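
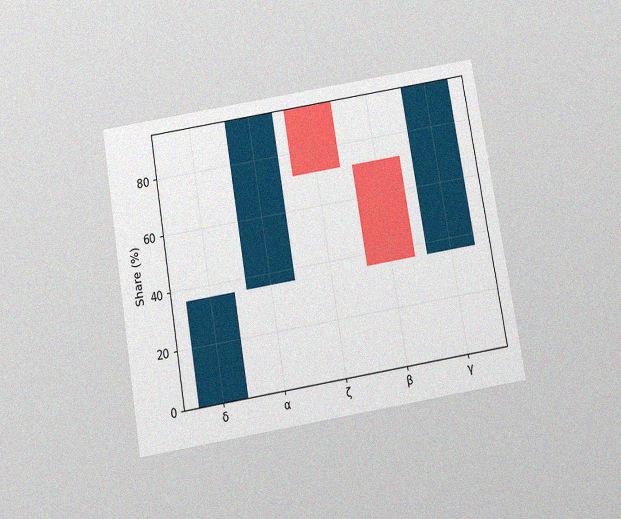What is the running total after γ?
96%

The chart is tilted about 10° counter-clockwise and viewed slightly from below, with some photo noise. After γ the running total reaches 96%.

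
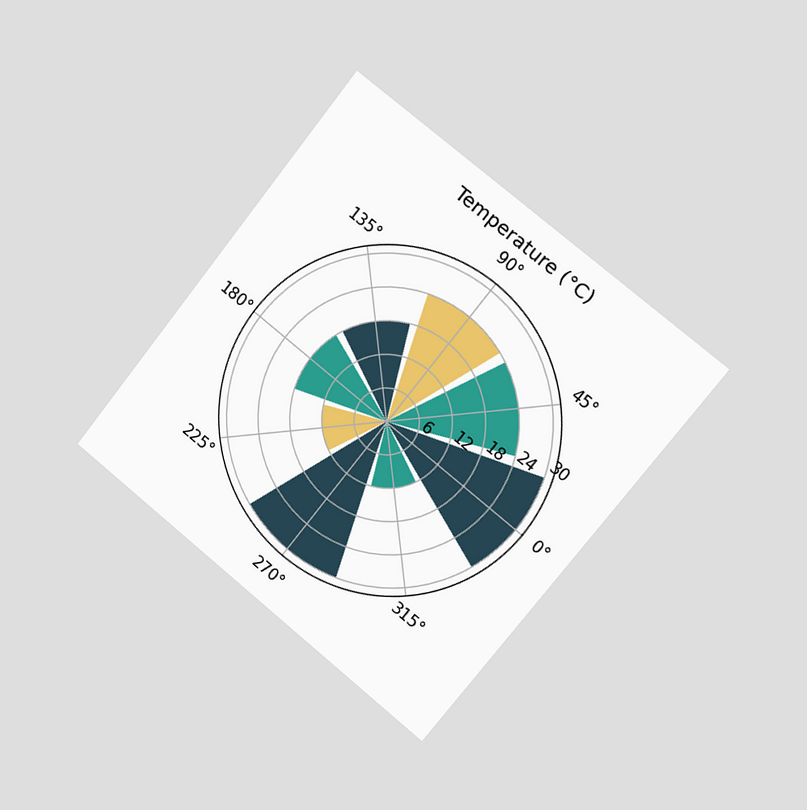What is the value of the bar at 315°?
12°C

The chart is tilted about 39° clockwise and viewed slightly from the right. The bar at 315° reaches 12°C on the radial axis.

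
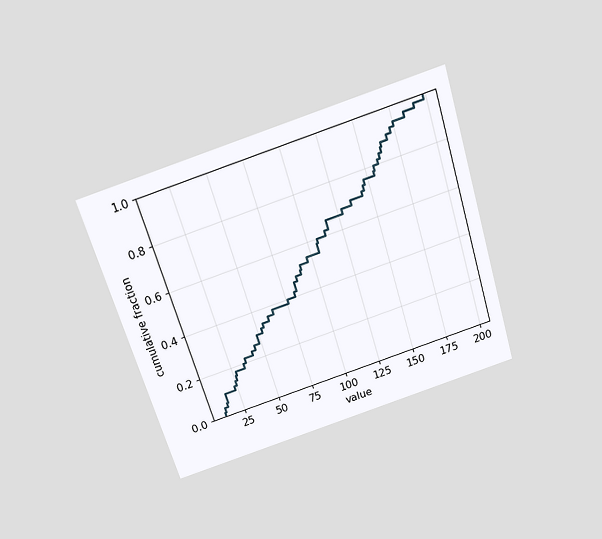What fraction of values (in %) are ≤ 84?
46%

The chart is tilted about 17° counter-clockwise and viewed slightly from above. At x=84 the ECDF step is at 46%.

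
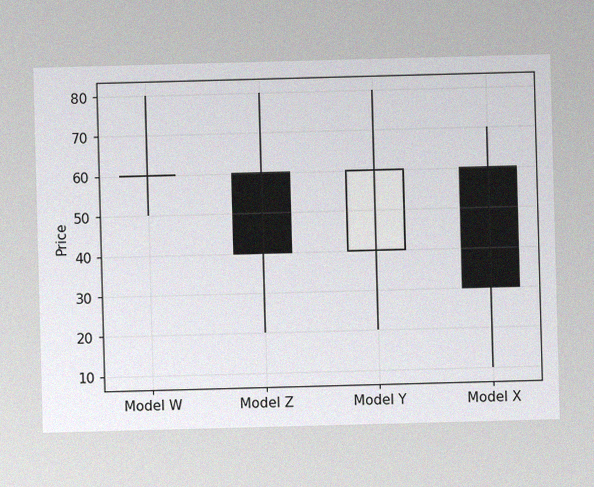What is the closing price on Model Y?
60

The image has some photo noise and uneven lighting. The Model Y candle closes at 60.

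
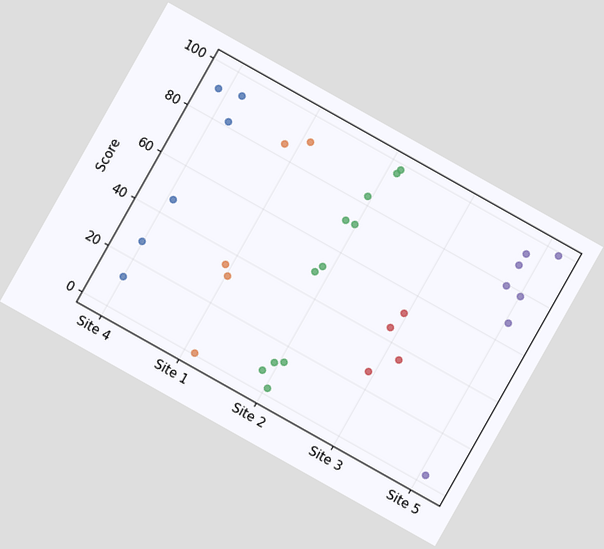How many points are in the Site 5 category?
7

The chart is tilted about 29° clockwise. Counting the markers in the Site 5 column gives 7.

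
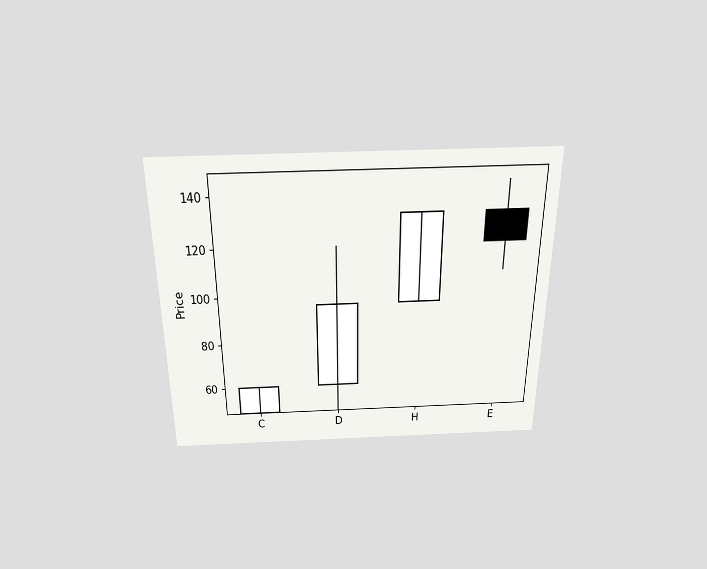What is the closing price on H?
132

The chart is viewed slightly from above. The H candle closes at 132.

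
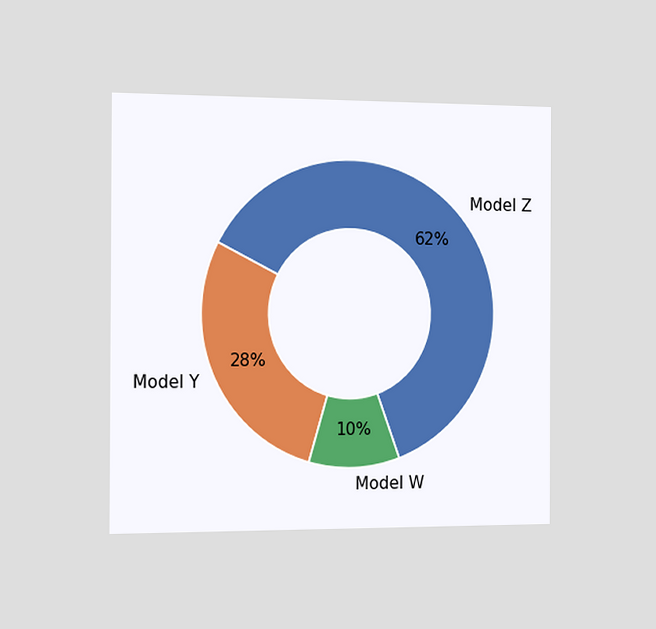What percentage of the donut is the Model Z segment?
62%

The chart is viewed slightly from the left. The Model Z segment takes up 62% of the ring.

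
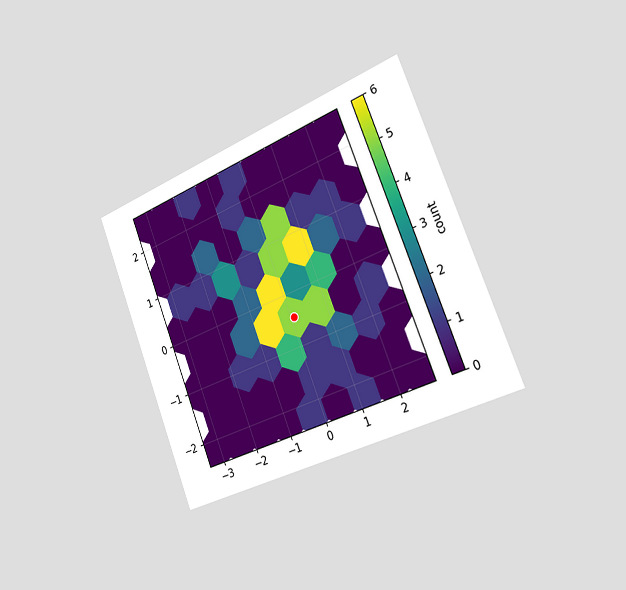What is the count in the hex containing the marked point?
The chart is tilted about 21° counter-clockwise and viewed slightly from the right. The marked hex reads 5 on the colorbar.

5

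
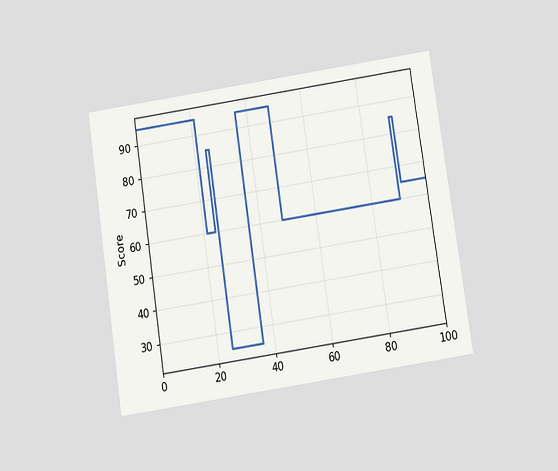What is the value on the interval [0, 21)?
95

The chart is tilted about 9° counter-clockwise and viewed slightly from below. On [0, 21) the step sits at 95.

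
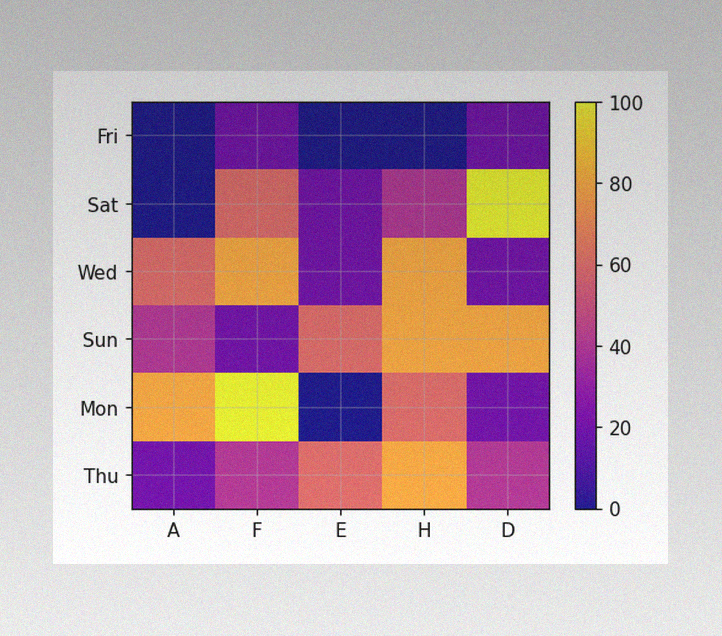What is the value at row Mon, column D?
20

The image has some photo noise and uneven lighting. Matching cell (Mon, D) against the colorbar gives 20.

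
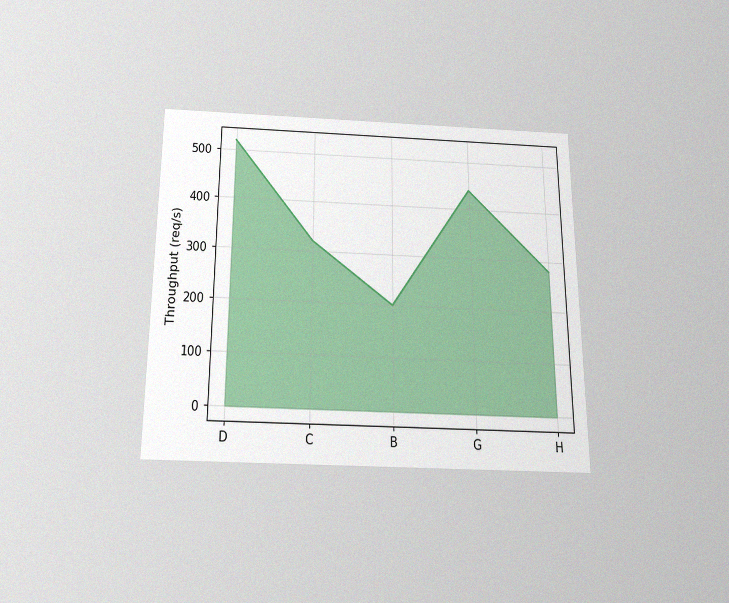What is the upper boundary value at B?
The chart is viewed slightly from below, with some photo noise. At B the upper boundary is at 200req/s.

200req/s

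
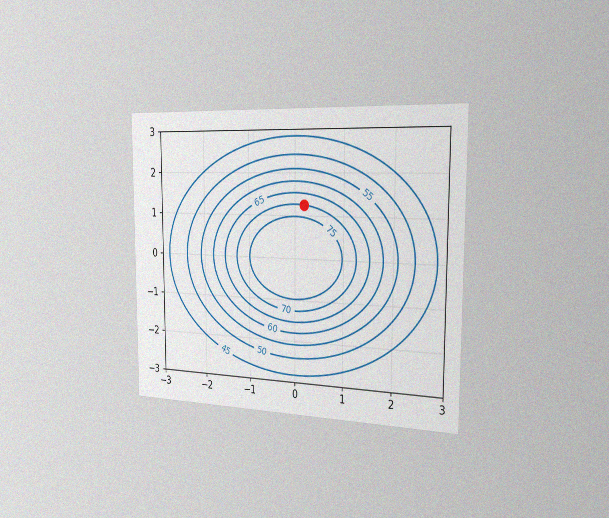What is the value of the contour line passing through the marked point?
The chart is viewed slightly from the right, with some photo noise. The marked point sits on the contour labelled 70.

70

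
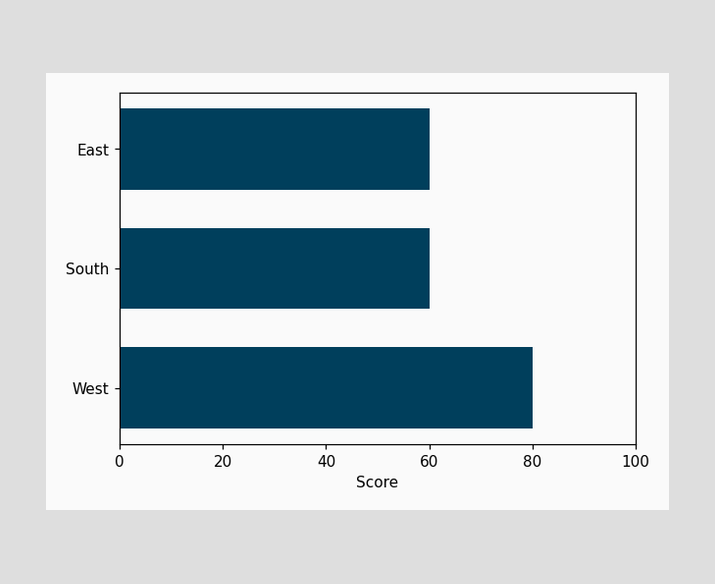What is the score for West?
80

Reading along the chart's x-axis, the West bar reaches 80.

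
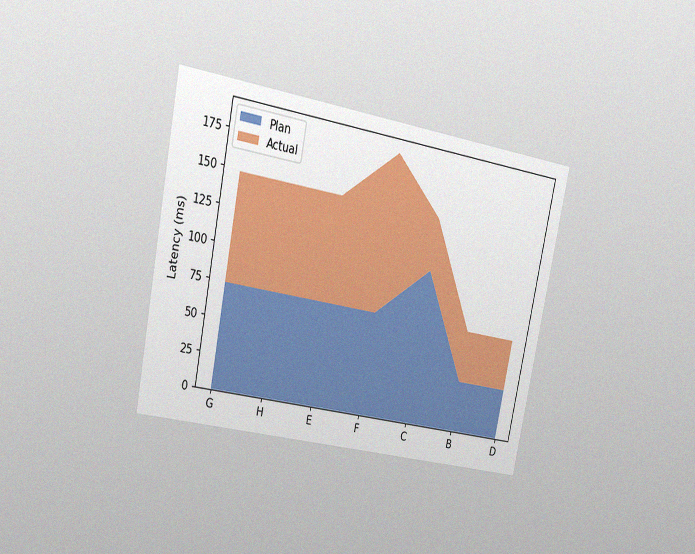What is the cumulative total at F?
185ms

The chart is tilted about 11° clockwise and viewed at a slight angle, with some photo noise. The stacked total at F reaches 185ms.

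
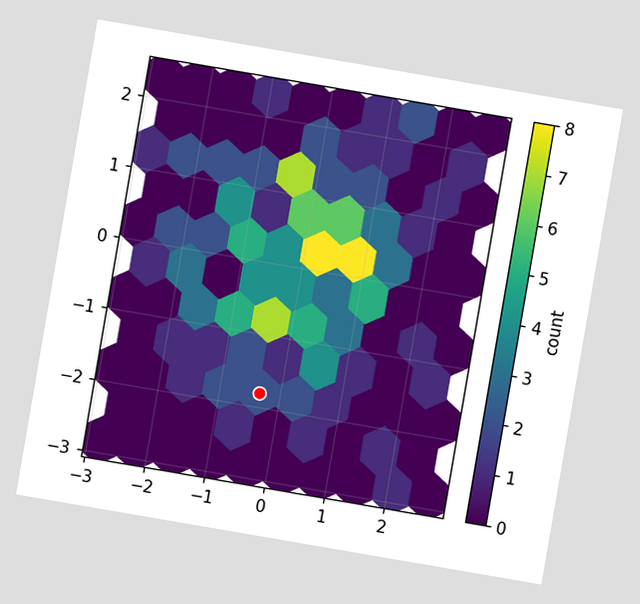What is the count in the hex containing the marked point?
2

The chart is tilted about 10° clockwise. The marked hex reads 2 on the colorbar.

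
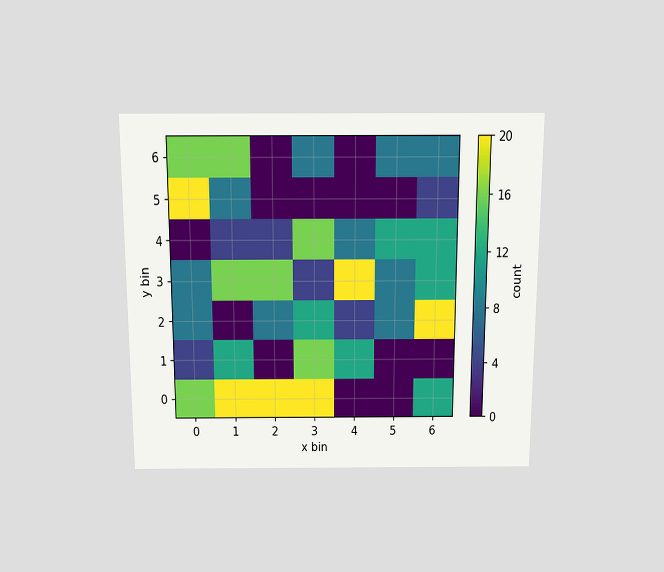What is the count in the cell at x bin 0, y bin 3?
8

The chart is viewed slightly from above. Matching the cell (0, 3) against the colorbar gives 8.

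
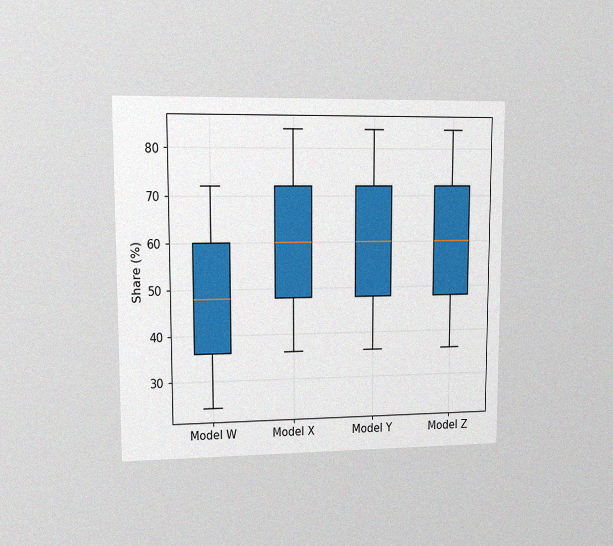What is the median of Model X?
The chart is viewed at a slight angle, with some photo noise. The median line in the Model X box sits at 60%.

60%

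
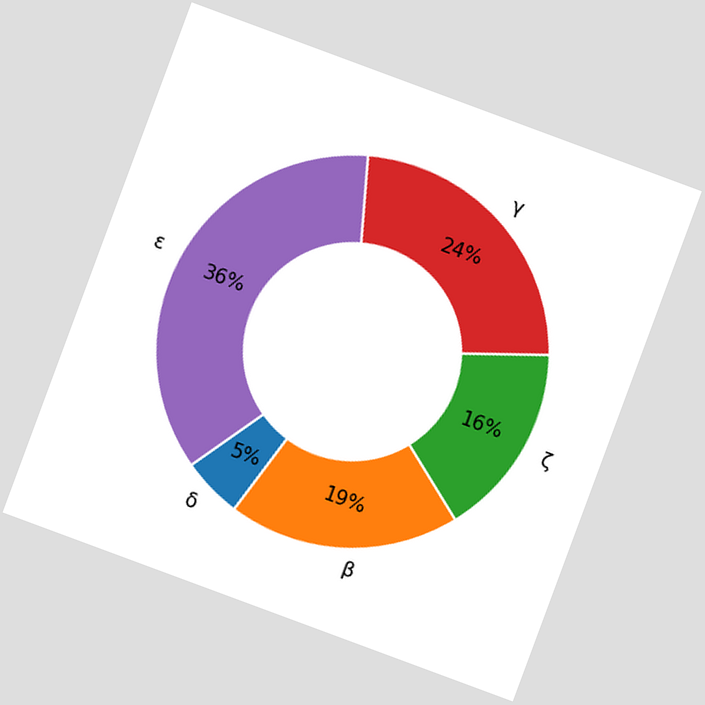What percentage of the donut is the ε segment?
The chart is tilted about 20° clockwise. The ε segment takes up 36% of the ring.

36%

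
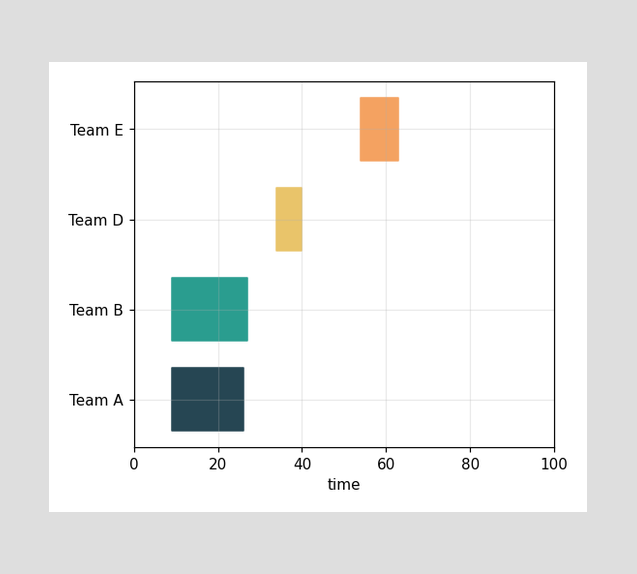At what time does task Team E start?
The Team E bar begins at t=54.

54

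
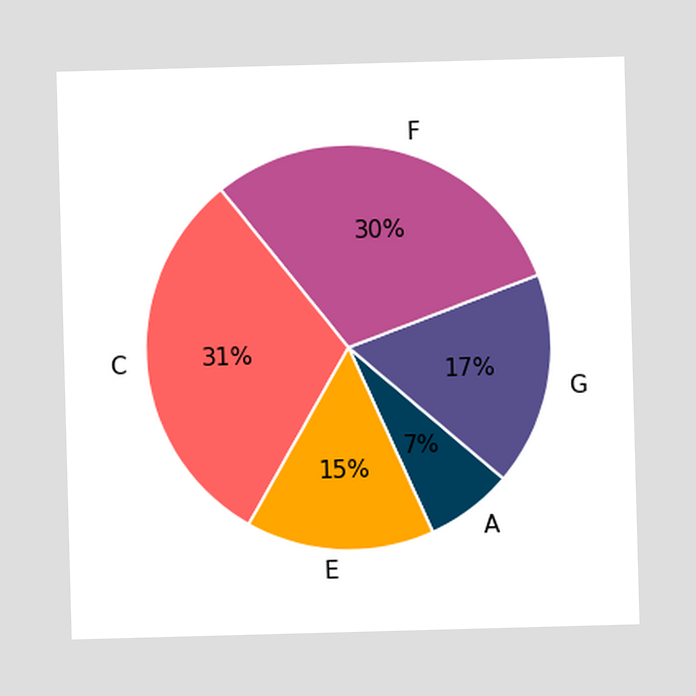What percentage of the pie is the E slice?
The E slice takes up 15% of the pie.

15%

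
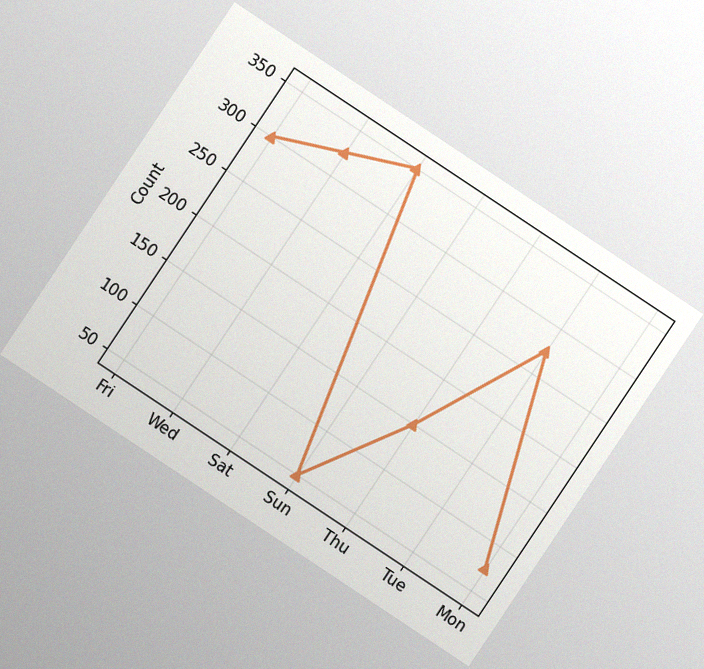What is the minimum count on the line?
50

The chart is tilted about 34° clockwise, with some photo noise. The lowest point is at Sun, and reading across to the y-axis gives 50.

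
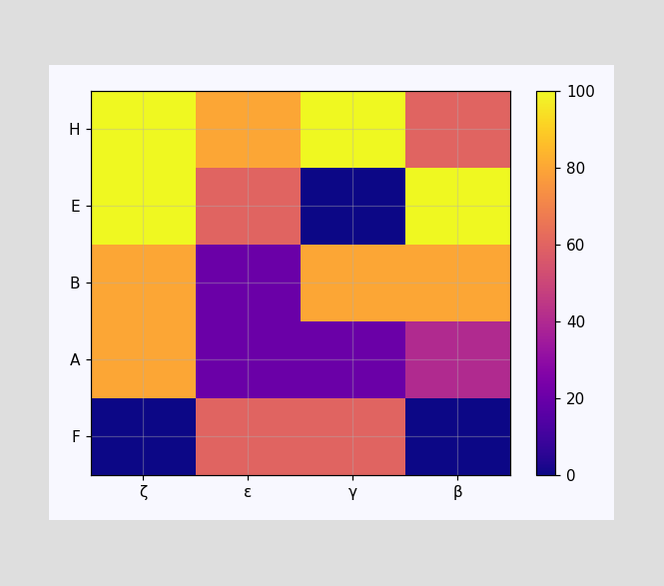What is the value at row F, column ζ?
0

Matching cell (F, ζ) against the colorbar gives 0.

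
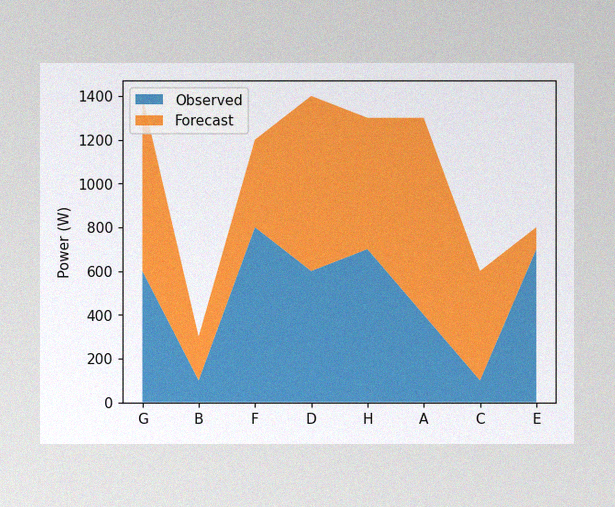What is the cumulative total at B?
The image has some photo noise and uneven lighting. The stacked total at B reaches 300W.

300W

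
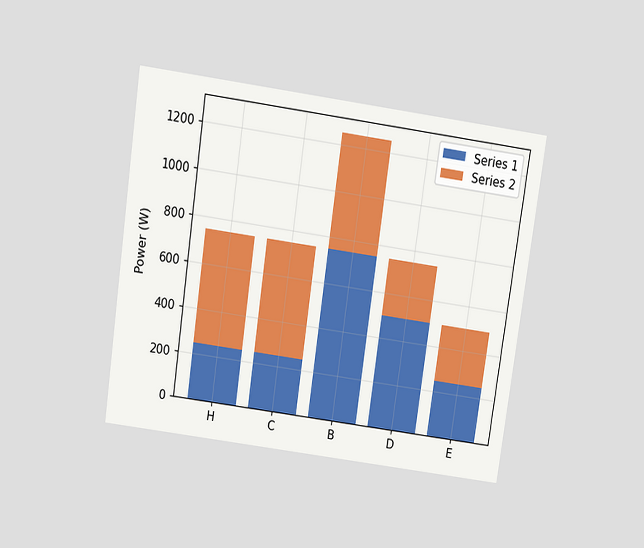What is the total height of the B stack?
The chart is tilted about 8° clockwise and viewed slightly from above. The B stack's top reaches 1250W on the y-axis.

1250W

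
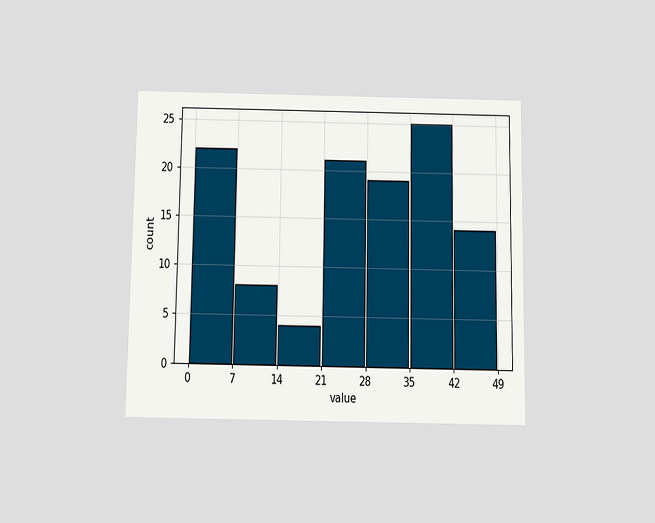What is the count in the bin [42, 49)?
14

The chart is viewed slightly from below. The [42, 49) bin has height 14.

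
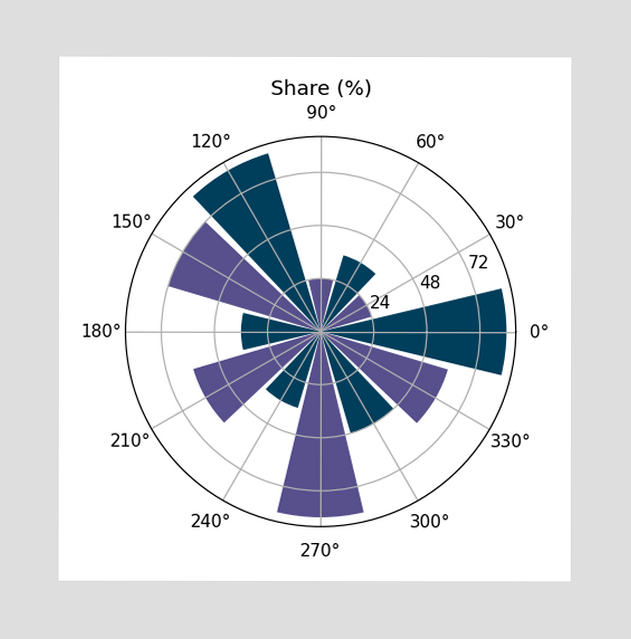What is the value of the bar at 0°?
The bar at 0° reaches 84% on the radial axis.

84%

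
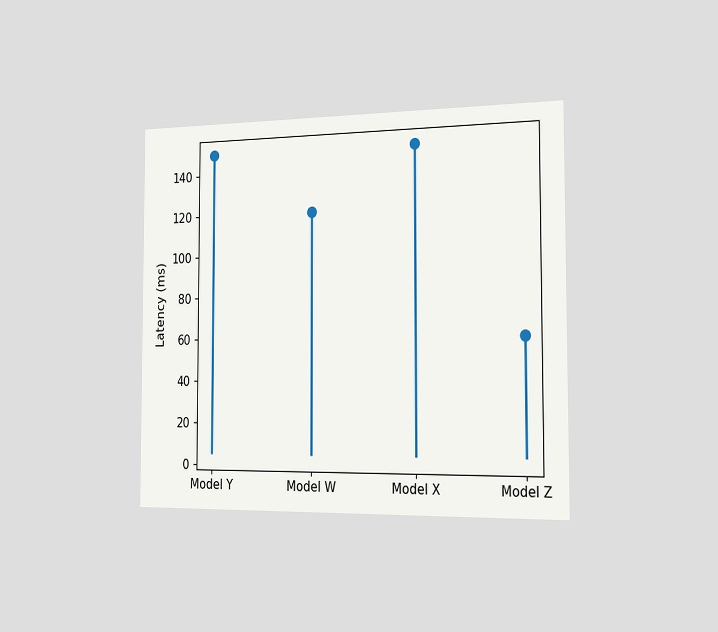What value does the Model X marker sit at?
The chart is viewed slightly from the right. The Model X marker sits at 150ms.

150ms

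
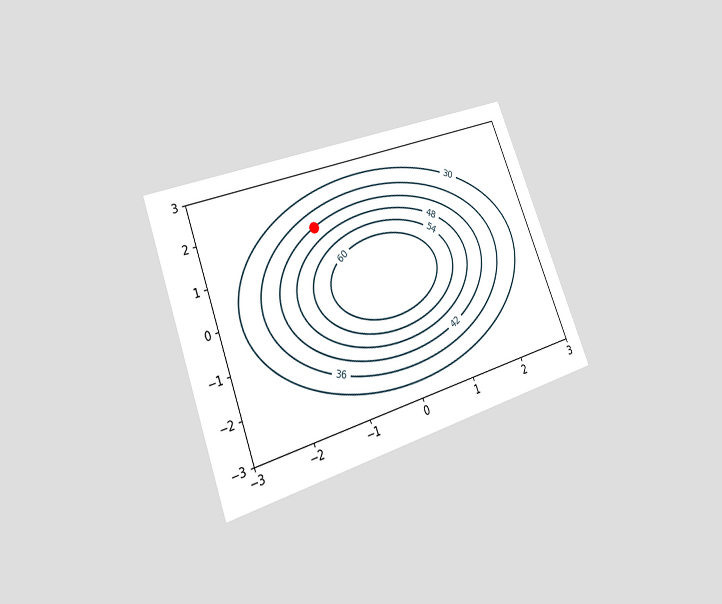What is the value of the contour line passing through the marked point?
42

The chart is tilted about 21° counter-clockwise and viewed at a slight angle. The marked point sits on the contour labelled 42.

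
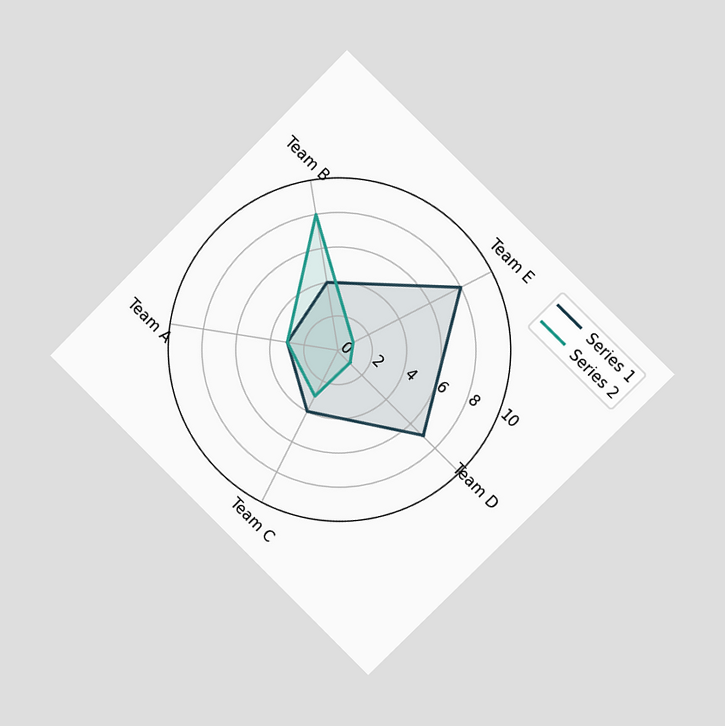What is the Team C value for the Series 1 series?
4

The chart is tilted about 45° clockwise and viewed slightly from the right. On the Team C axis, Series 1 reaches 4.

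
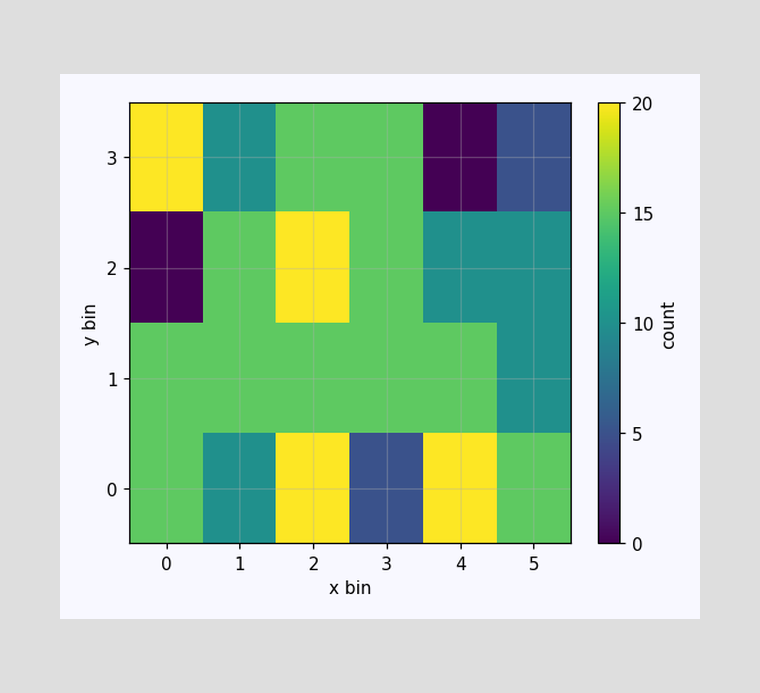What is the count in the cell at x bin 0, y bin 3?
Matching the cell (0, 3) against the colorbar gives 20.

20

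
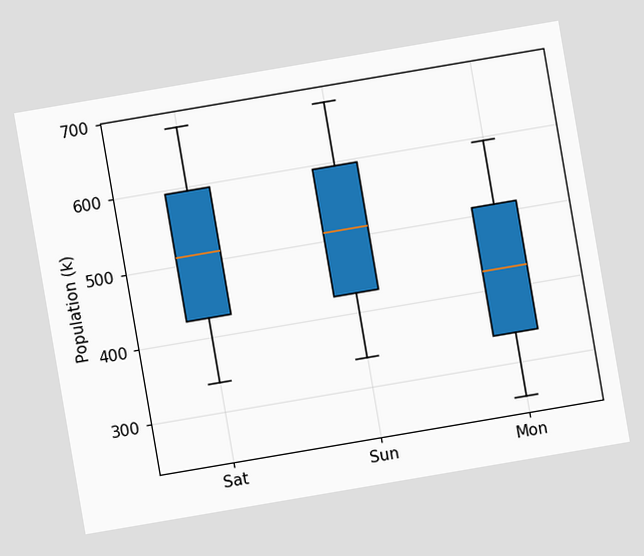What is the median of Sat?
The chart is tilted about 10° counter-clockwise. The median line in the Sat box sits at 510k.

510k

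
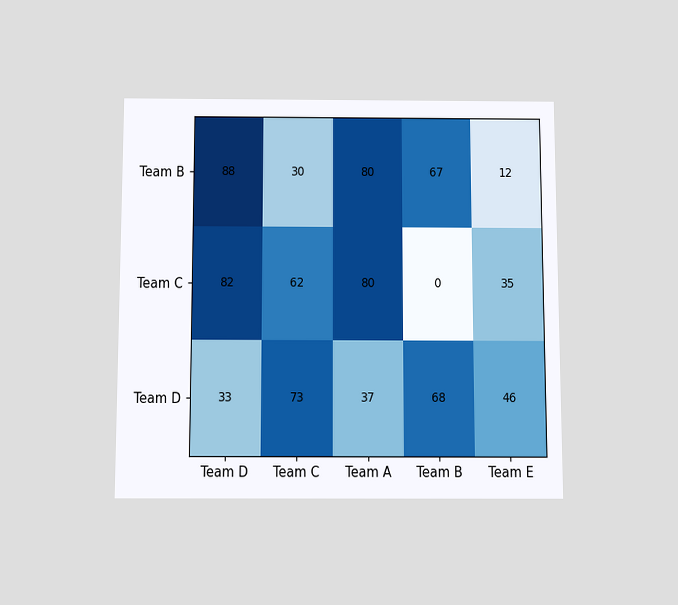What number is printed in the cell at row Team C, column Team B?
The chart is viewed slightly from below. The (Team C, Team B) cell reads 0.

0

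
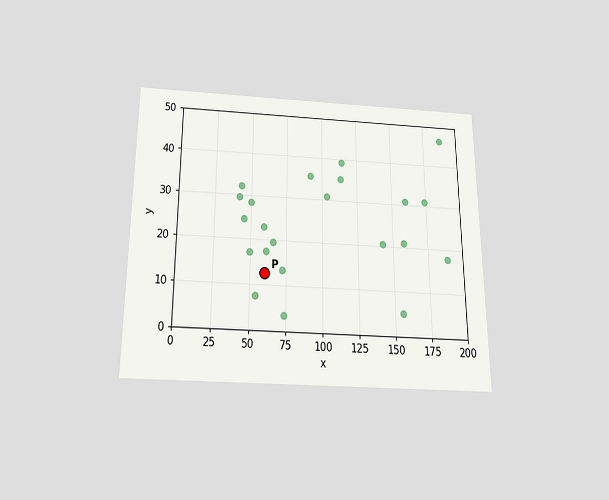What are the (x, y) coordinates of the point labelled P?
The chart is viewed slightly from below. Following the gridlines from P to each axis, P sits at (60, 12.5).

(60, 12.5)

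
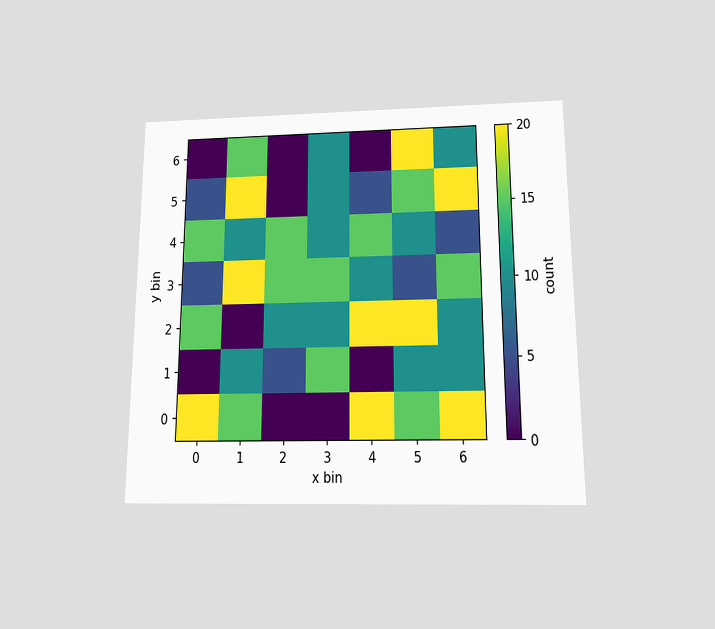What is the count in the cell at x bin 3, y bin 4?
10

The chart is viewed slightly from below. Matching the cell (3, 4) against the colorbar gives 10.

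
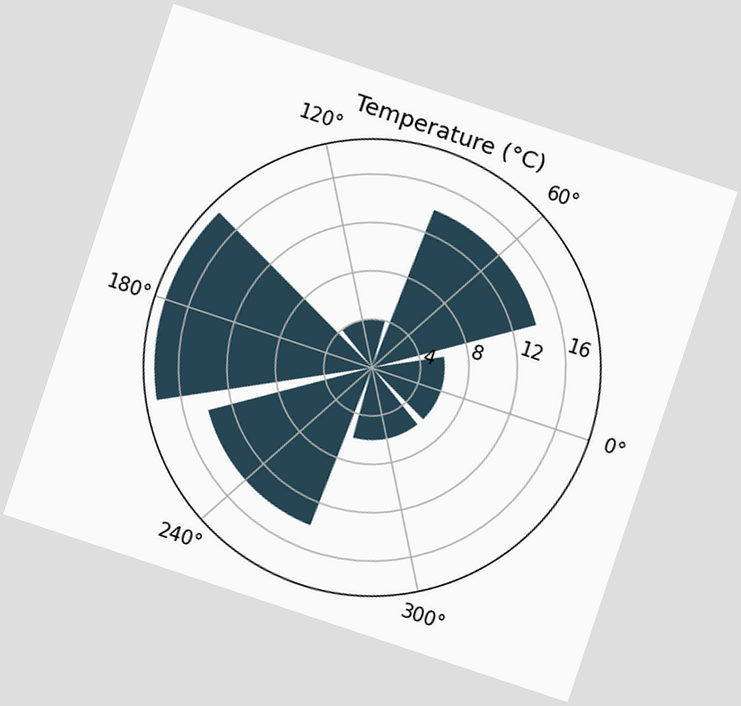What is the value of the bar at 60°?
The chart is tilted about 18° clockwise. The bar at 60° reaches 14°C on the radial axis.

14°C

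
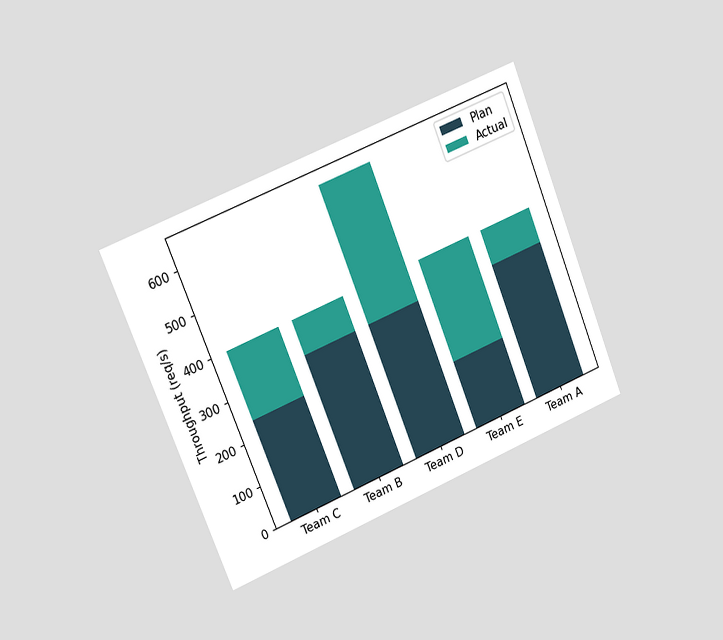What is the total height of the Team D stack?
The chart is tilted about 22° counter-clockwise and viewed slightly from the left. The Team D stack's top reaches 640req/s on the y-axis.

640req/s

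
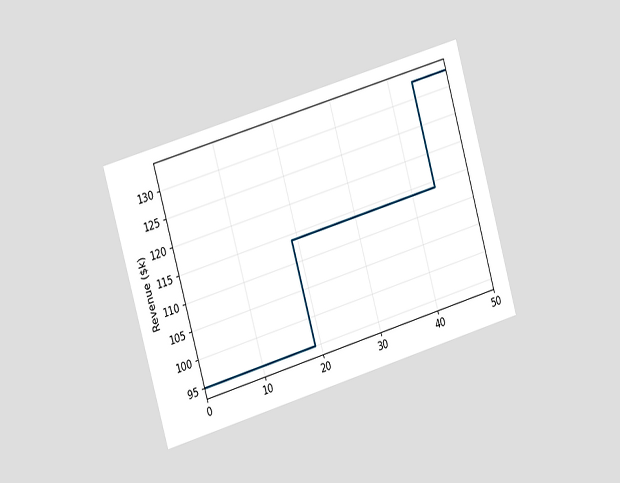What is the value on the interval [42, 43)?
The chart is tilted about 16° counter-clockwise and viewed slightly from the left. On [42, 43) the step sits at $114k.

$114k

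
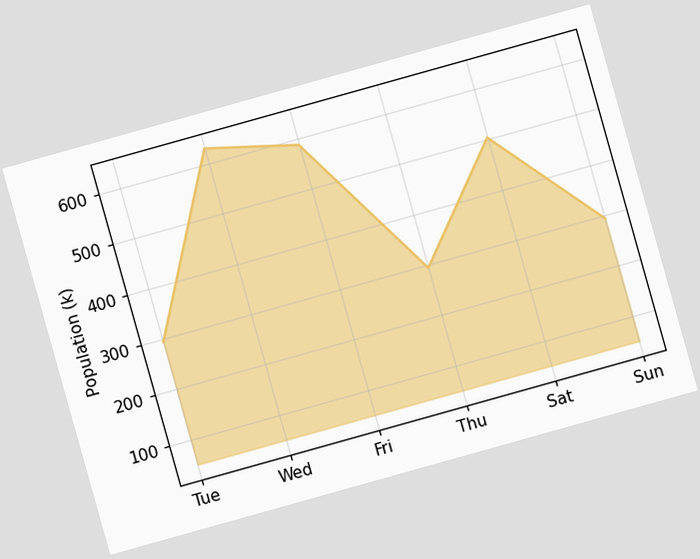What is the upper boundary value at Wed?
The chart is tilted about 16° counter-clockwise. At Wed the upper boundary is at 630k.

630k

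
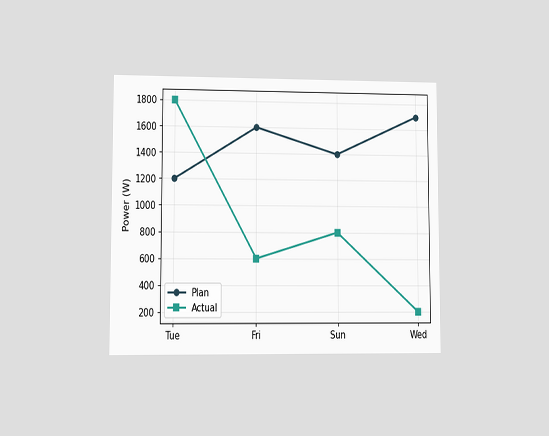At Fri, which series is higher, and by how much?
Plan, by 1000W

The chart is viewed at a slight angle. At Fri, Plan sits above the other line by 1000W.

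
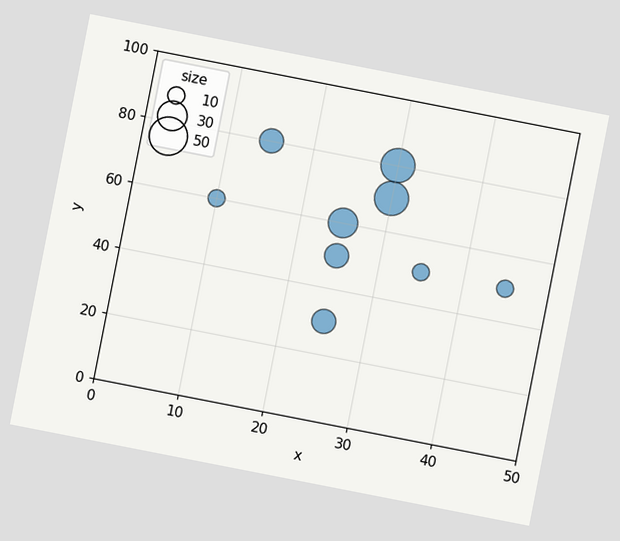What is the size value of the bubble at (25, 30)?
The chart is tilted about 11° clockwise. Matching the bubble at (25, 30) against the size legend gives 20.

20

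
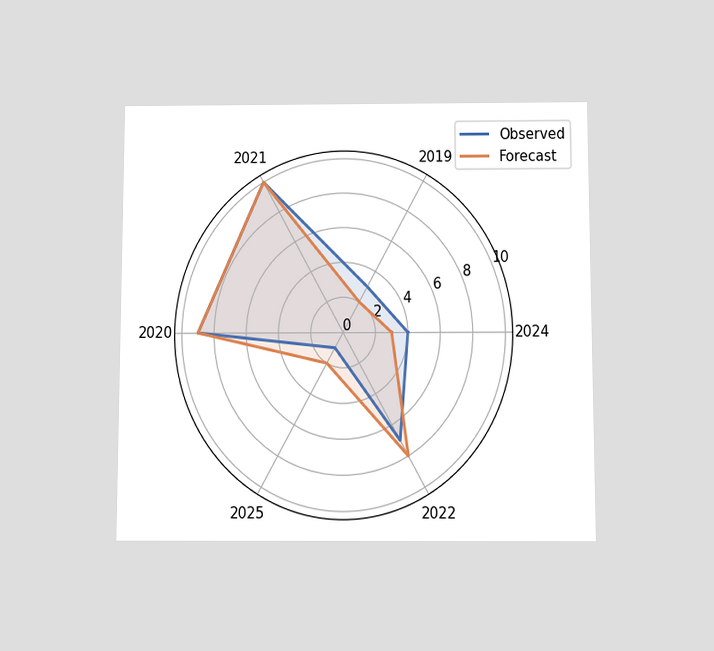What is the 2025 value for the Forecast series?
The chart is viewed slightly from below. On the 2025 axis, Forecast reaches 2.

2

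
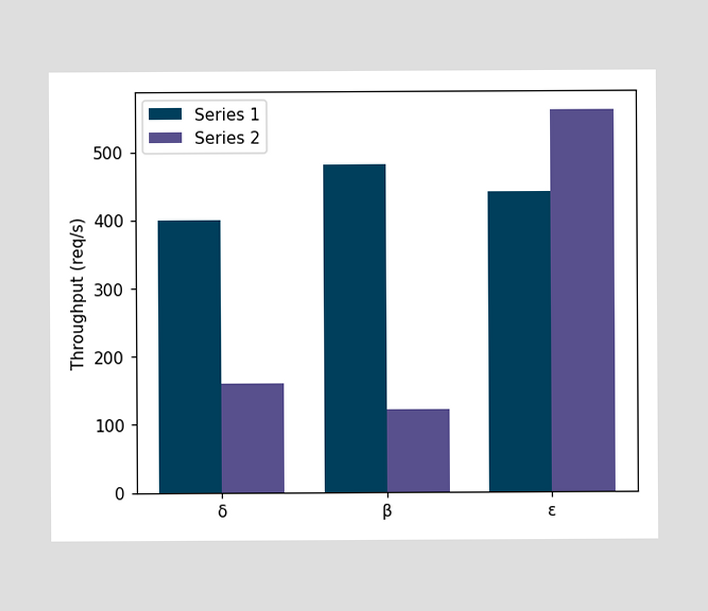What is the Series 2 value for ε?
560req/s

The Series 2 bar at ε reaches 560req/s on the y-axis.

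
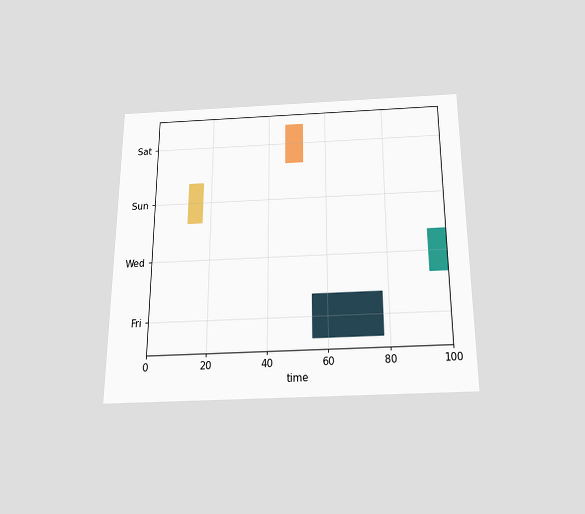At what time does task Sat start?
46

The chart is viewed slightly from below. The Sat bar begins at t=46.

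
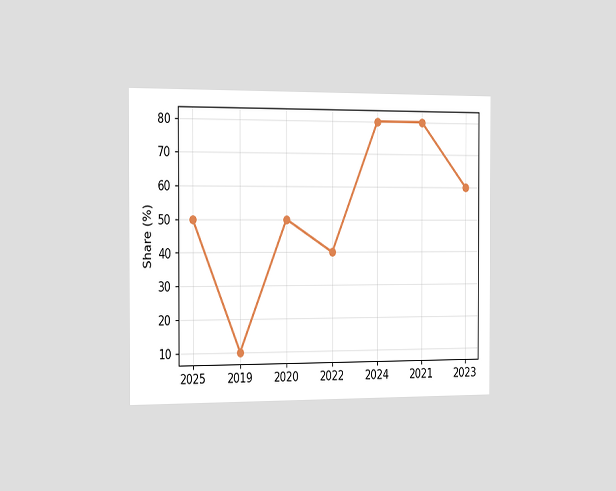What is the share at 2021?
The chart is viewed slightly from the left. At 2021, the line is at 80%.

80%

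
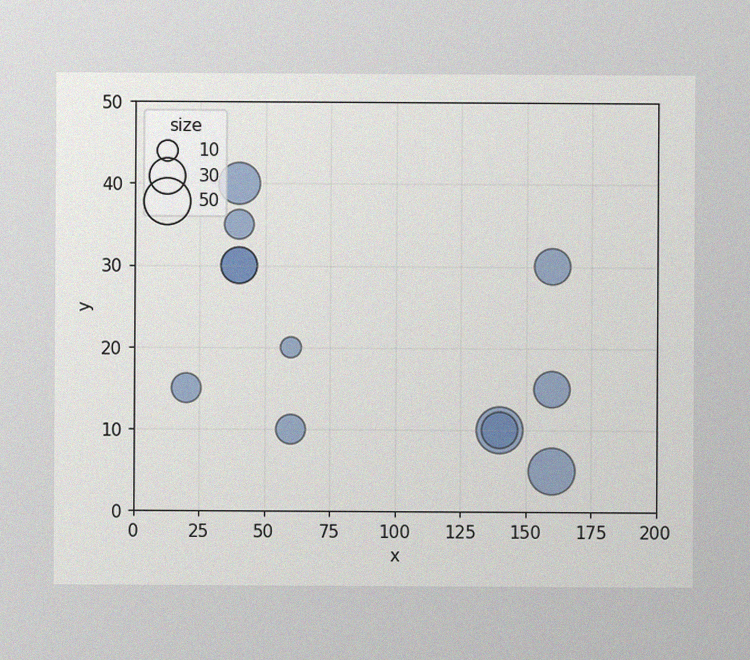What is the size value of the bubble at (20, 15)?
20

The image has some photo noise and uneven lighting. Matching the bubble at (20, 15) against the size legend gives 20.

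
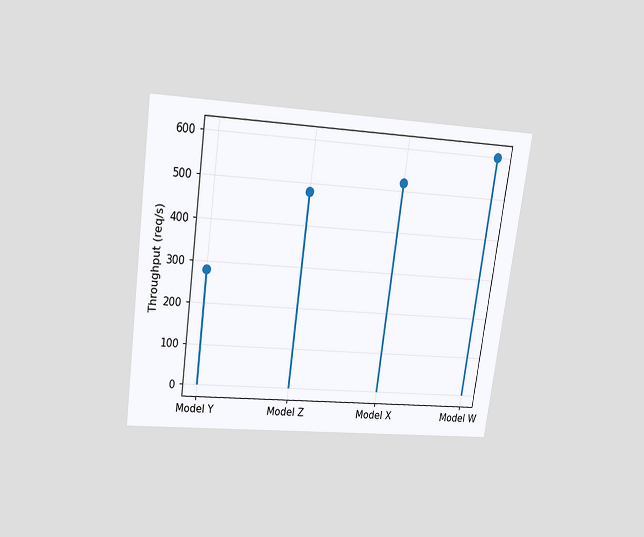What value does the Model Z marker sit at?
480req/s

The chart is tilted about 8° clockwise and viewed slightly from above. The Model Z marker sits at 480req/s.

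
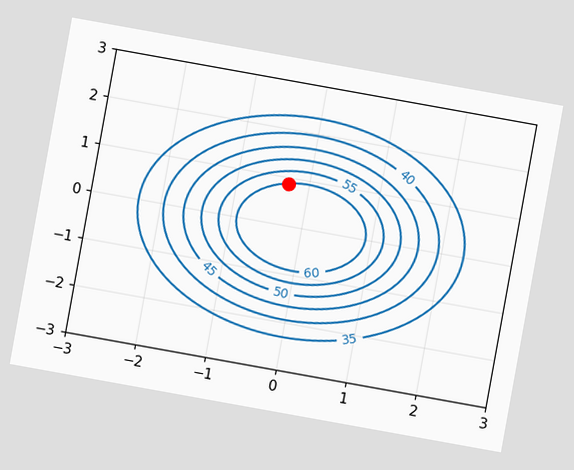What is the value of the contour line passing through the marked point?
60

The chart is tilted about 10° clockwise. The marked point sits on the contour labelled 60.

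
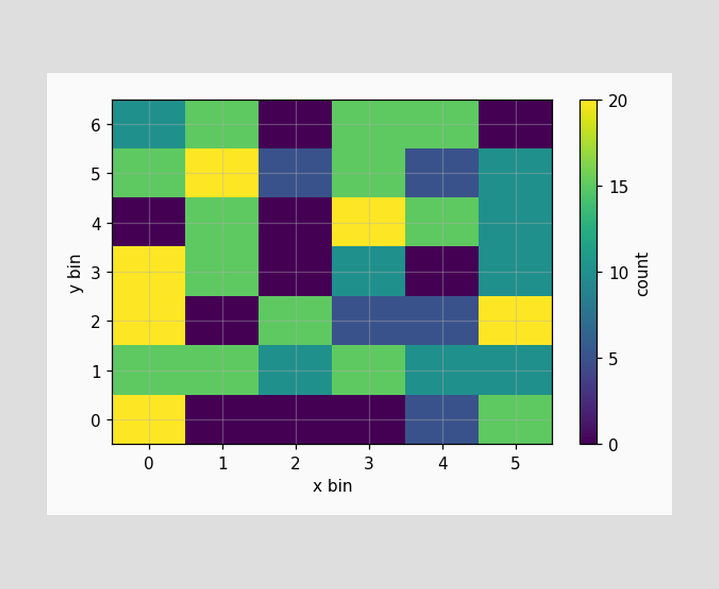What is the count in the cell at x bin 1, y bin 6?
15

Matching the cell (1, 6) against the colorbar gives 15.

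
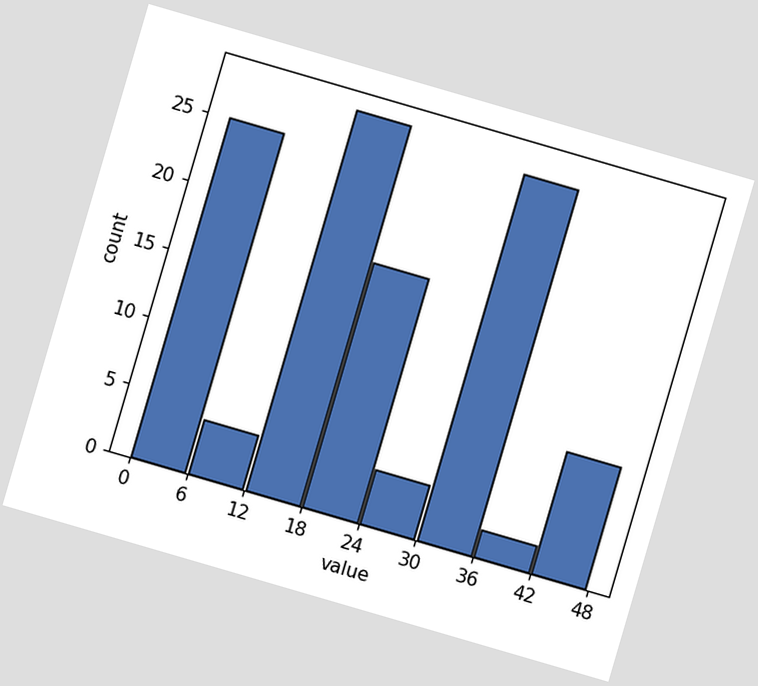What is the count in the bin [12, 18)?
The chart is tilted about 16° clockwise. The [12, 18) bin has height 28.

28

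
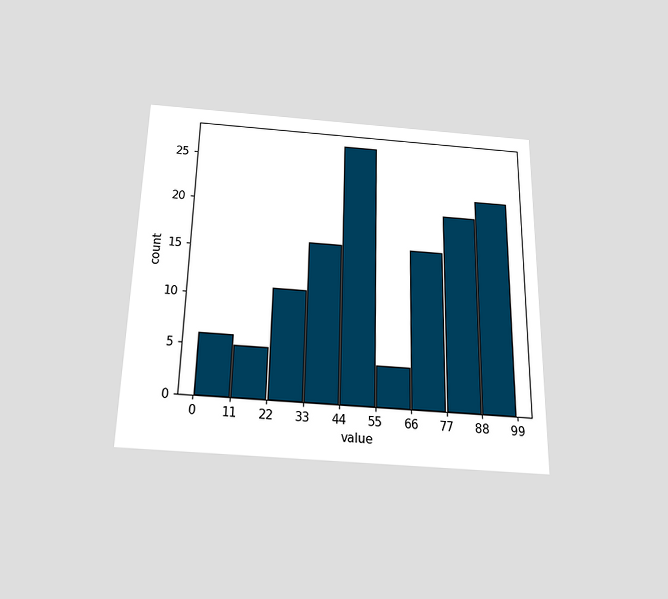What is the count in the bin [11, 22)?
5

The chart is viewed slightly from below. The [11, 22) bin has height 5.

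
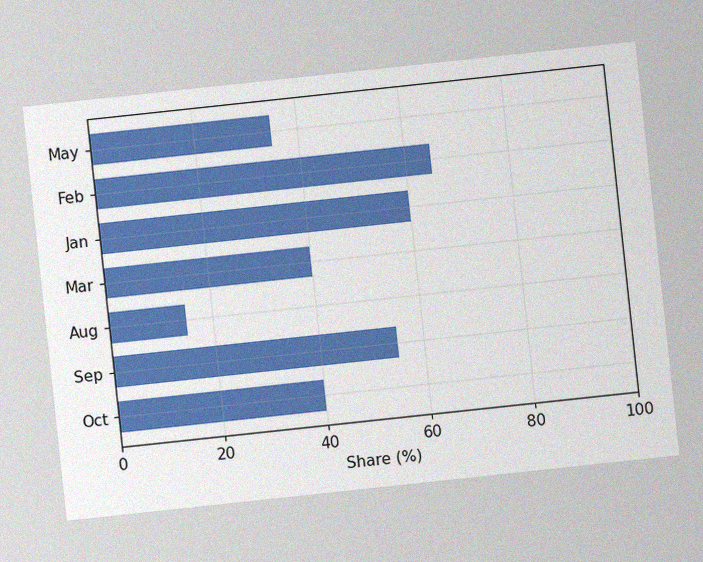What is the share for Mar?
The chart is tilted about 6° counter-clockwise, with some photo noise. Reading along the chart's x-axis, the Mar bar reaches 40%.

40%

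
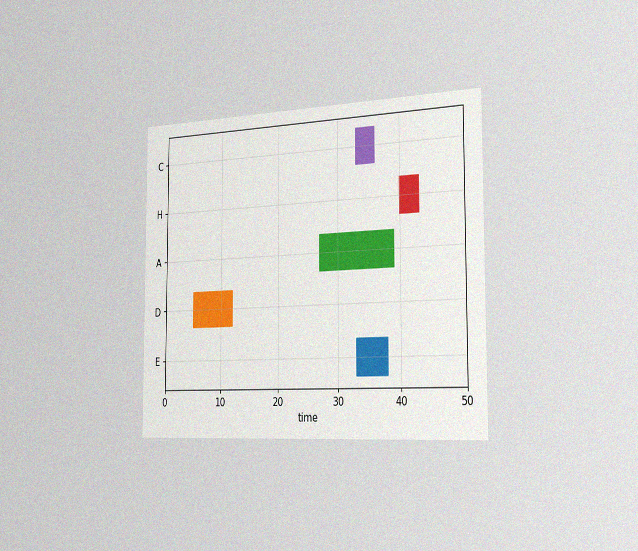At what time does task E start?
The chart is viewed slightly from the right, with some photo noise. The E bar begins at t=33.

33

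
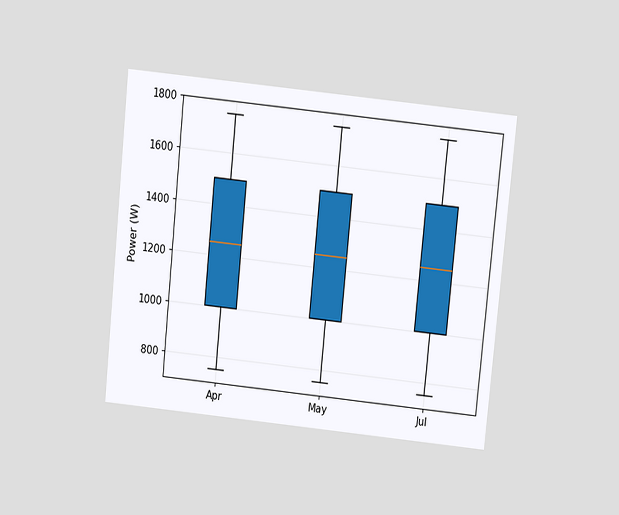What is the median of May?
1250W

The chart is tilted about 6° clockwise and viewed slightly from above. The median line in the May box sits at 1250W.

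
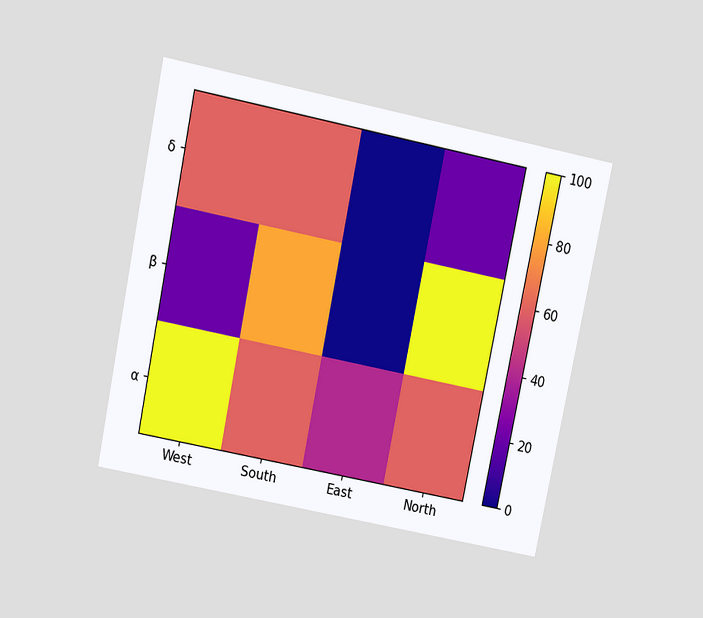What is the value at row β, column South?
80

The chart is tilted about 11° clockwise and viewed slightly from above. Matching cell (β, South) against the colorbar gives 80.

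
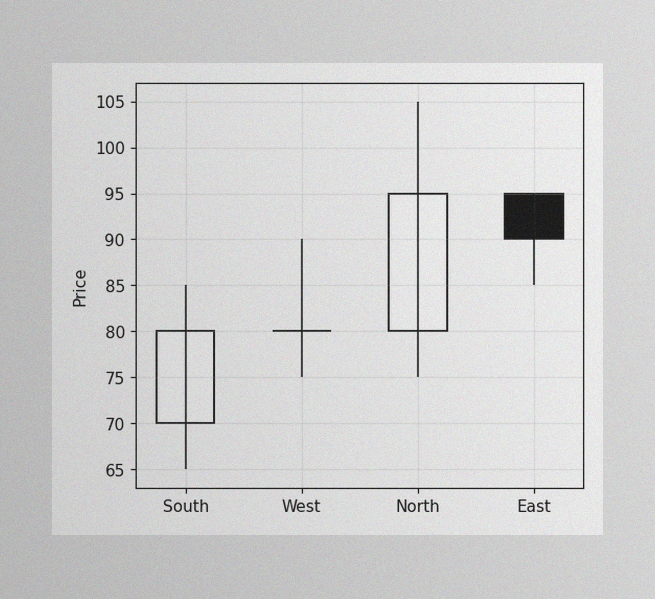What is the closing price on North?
The image has some photo noise and uneven lighting. The North candle closes at 95.

95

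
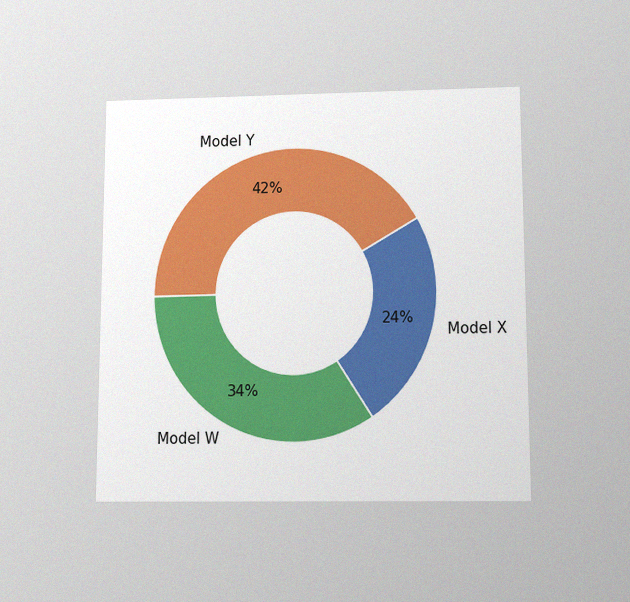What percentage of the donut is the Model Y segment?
The chart is viewed slightly from below, with some photo noise. The Model Y segment takes up 42% of the ring.

42%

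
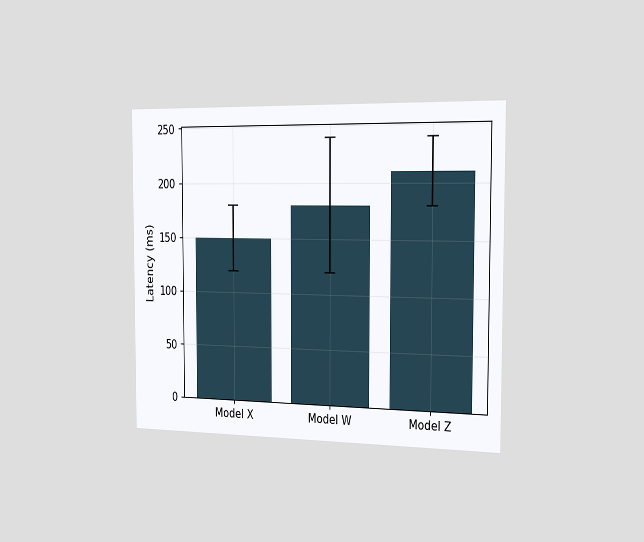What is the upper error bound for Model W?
240ms

The chart is viewed slightly from the right. The Model W bar's upper whisker reaches 240ms.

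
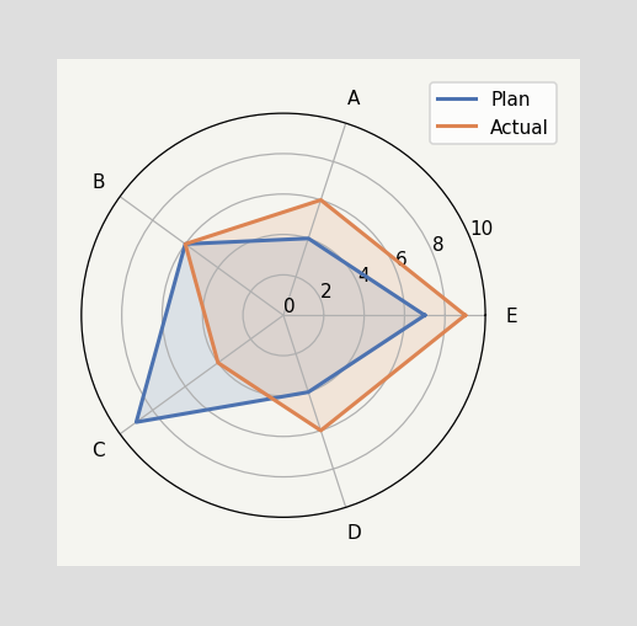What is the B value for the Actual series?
6

On the B axis, Actual reaches 6.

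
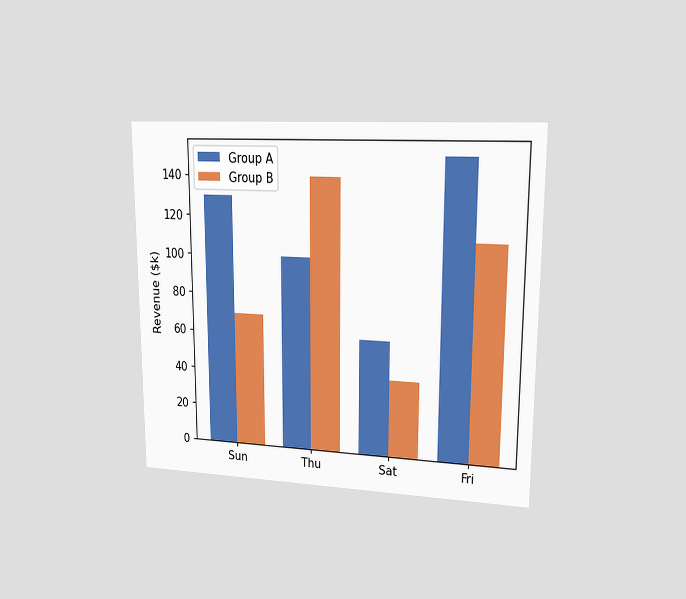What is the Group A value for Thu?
The chart is viewed at a slight angle. The Group A bar at Thu reaches $100k on the y-axis.

$100k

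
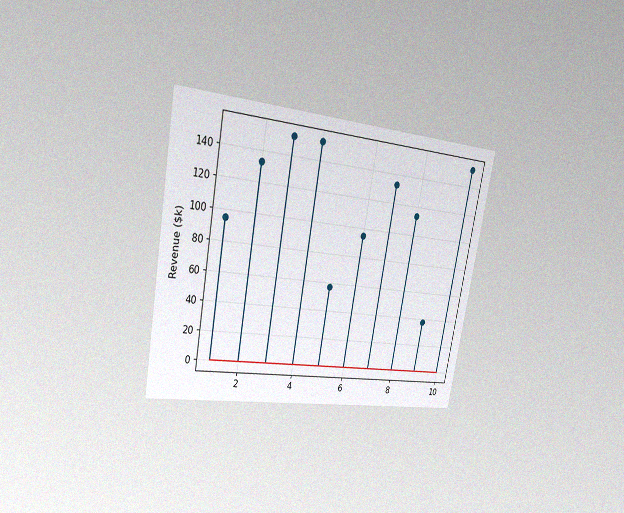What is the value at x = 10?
$152k

The chart is tilted about 10° clockwise and viewed slightly from the left, with some photo noise. The stem at x=10 reaches $152k.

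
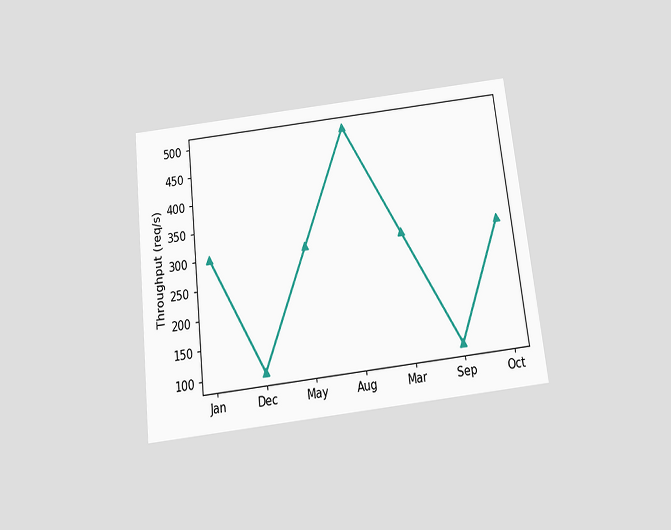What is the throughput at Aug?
The chart is tilted about 7° counter-clockwise and viewed slightly from below. At Aug, the line is at 500req/s.

500req/s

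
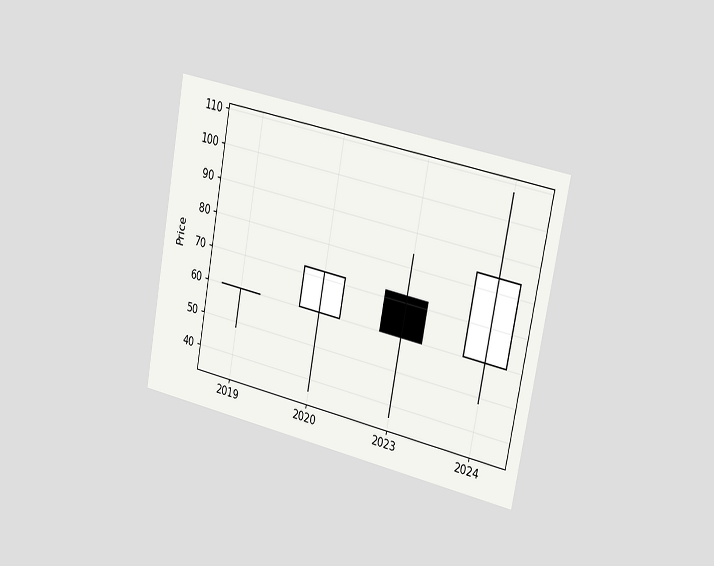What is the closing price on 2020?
72

The chart is tilted about 11° clockwise and viewed slightly from the right. The 2020 candle closes at 72.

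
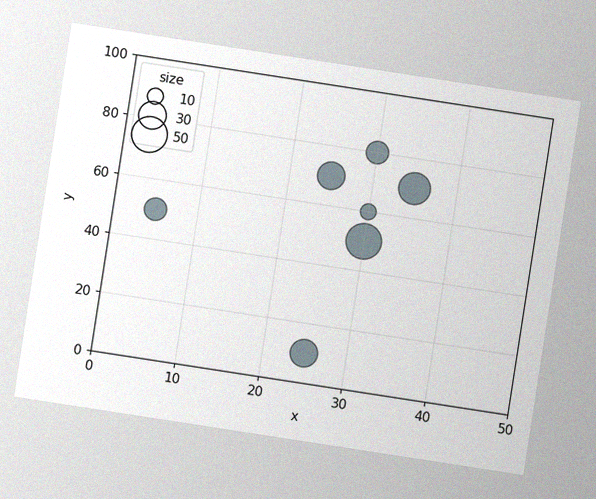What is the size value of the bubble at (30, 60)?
The chart is tilted about 9° clockwise, with some photo noise. Matching the bubble at (30, 60) against the size legend gives 10.

10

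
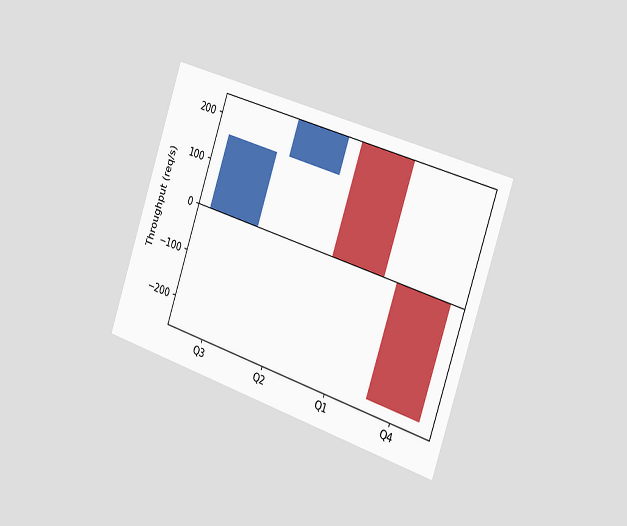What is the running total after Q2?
The chart is tilted about 18° clockwise and viewed slightly from the right. After Q2 the running total reaches 240req/s.

240req/s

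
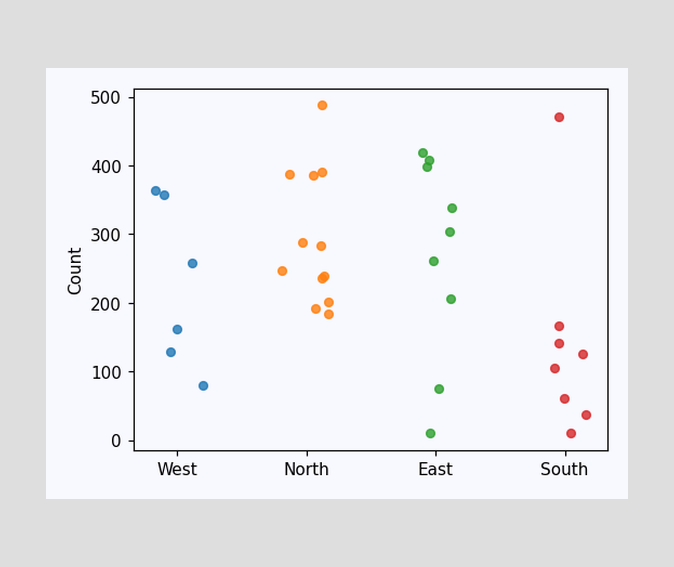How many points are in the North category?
Counting the markers in the North column gives 12.

12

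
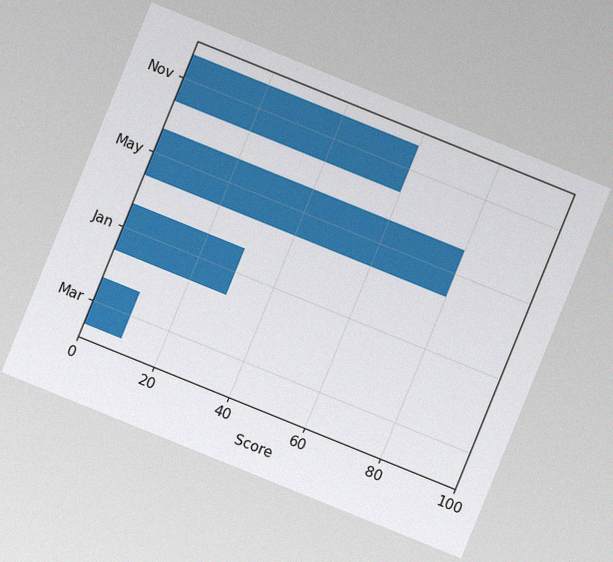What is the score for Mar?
The chart is tilted about 22° clockwise, with some photo noise. Reading along the chart's x-axis, the Mar bar reaches 10.

10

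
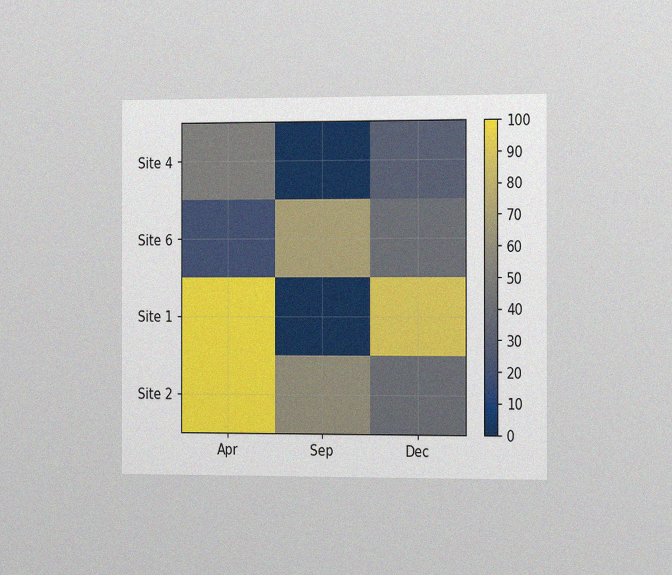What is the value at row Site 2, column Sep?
60

The chart is viewed slightly from the right, with some photo noise. Matching cell (Site 2, Sep) against the colorbar gives 60.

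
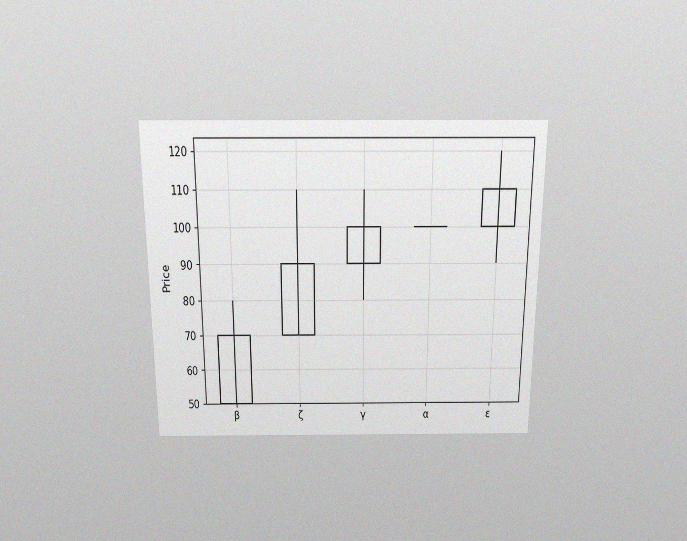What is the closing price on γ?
The chart is viewed slightly from above, with some photo noise. The γ candle closes at 100.

100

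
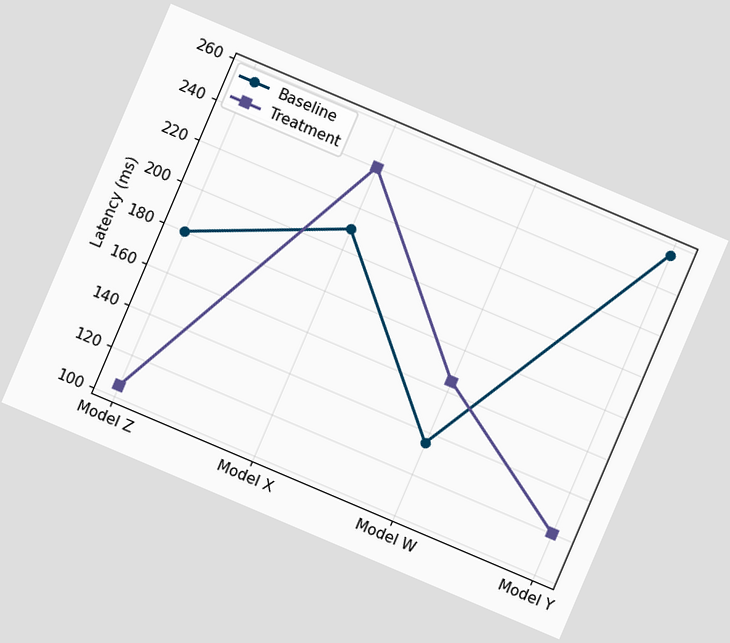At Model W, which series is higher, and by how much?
Treatment, by 30ms

The chart is tilted about 23° clockwise. At Model W, Treatment sits above the other line by 30ms.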